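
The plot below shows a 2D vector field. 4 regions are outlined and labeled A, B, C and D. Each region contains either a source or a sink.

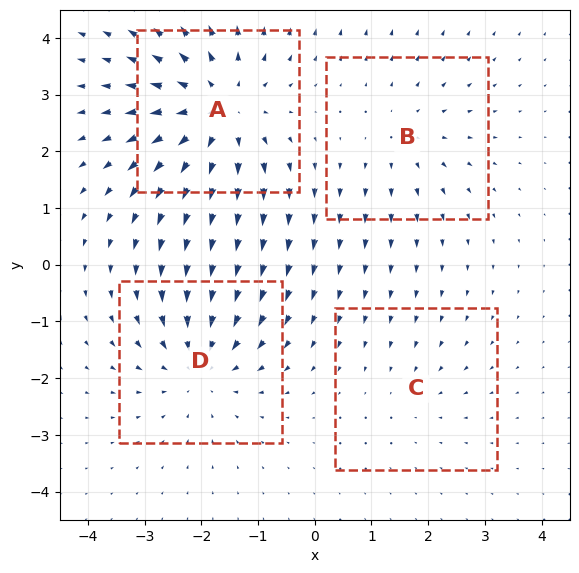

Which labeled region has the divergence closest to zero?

C

Divergence at each region's feature centre — A: about +6, B: about +3, C: about -2, D: about -4. Region C is closest to zero.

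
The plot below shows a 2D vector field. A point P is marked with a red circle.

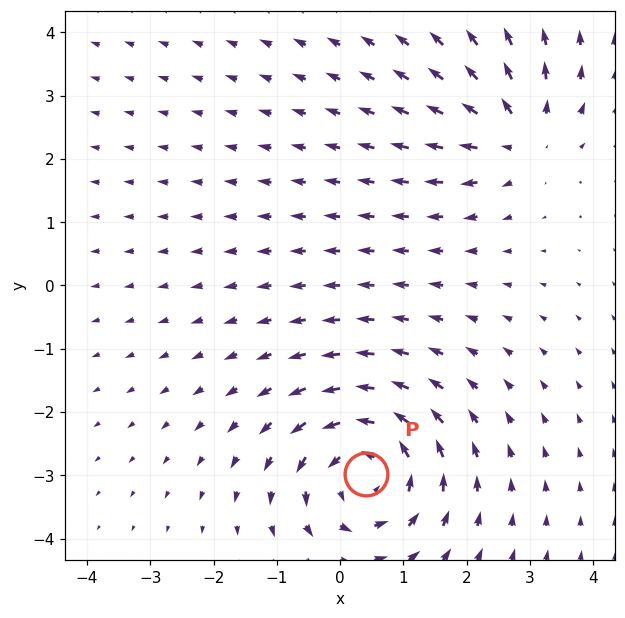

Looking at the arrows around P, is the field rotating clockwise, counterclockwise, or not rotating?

counterclockwise

Near P at (0.4, -3.0) the arrows circulate counterclockwise. The curl (z-component) there is about +5; positive curl means counterclockwise rotation.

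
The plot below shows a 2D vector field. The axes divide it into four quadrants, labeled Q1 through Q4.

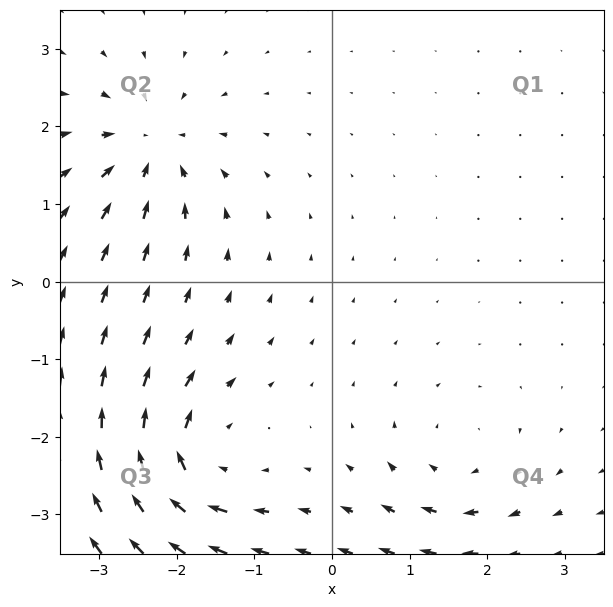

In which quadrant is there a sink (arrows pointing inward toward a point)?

Q2

The sink sits at approximately (-2.3, 1.7), which lies in quadrant Q2. The divergence there is about -6, negative as expected for a sink.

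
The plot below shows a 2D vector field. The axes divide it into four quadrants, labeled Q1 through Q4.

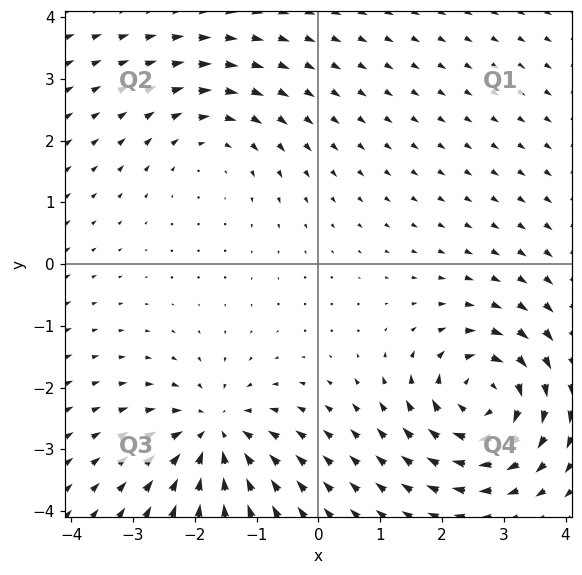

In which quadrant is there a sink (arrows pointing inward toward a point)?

Q3

The sink sits at approximately (-1.7, -2.7), which lies in quadrant Q3. The divergence there is about -4, negative as expected for a sink.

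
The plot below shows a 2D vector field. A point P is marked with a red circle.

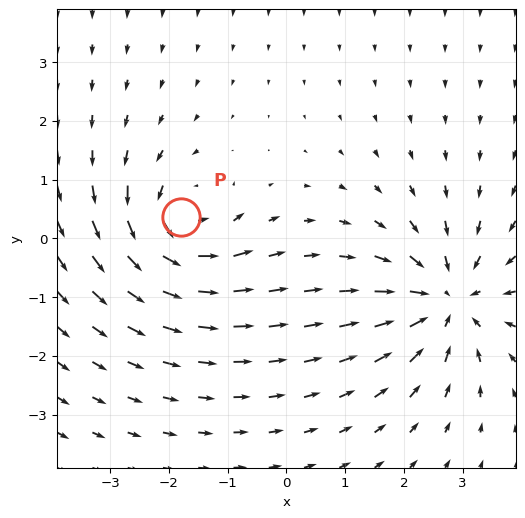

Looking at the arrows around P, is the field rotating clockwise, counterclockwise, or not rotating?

counterclockwise

Near P at (-1.8, 0.4) the arrows circulate counterclockwise. The curl (z-component) there is about +4; positive curl means counterclockwise rotation.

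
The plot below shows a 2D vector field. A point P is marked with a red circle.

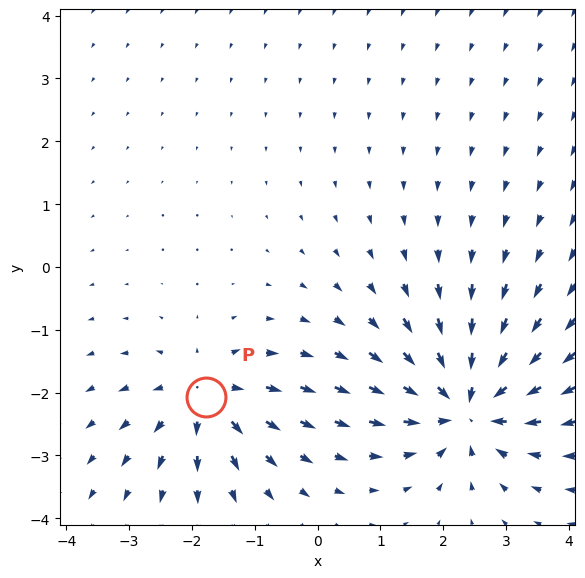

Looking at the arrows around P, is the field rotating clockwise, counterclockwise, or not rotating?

Near P at (-1.8, -2.1) the arrows show no circulation. The curl there is ≈0.

not rotating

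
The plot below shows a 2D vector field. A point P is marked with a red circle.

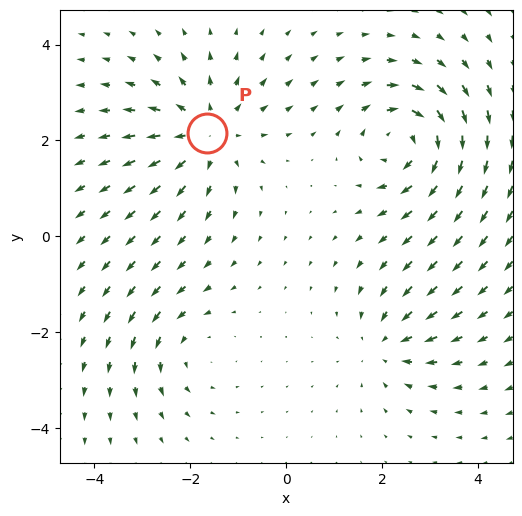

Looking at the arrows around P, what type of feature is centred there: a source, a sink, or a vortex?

At P (-1.7, 2.2) the arrows spread outward. Divergence about +4, curl ≈0 — positive divergence with near-zero curl is a source.

source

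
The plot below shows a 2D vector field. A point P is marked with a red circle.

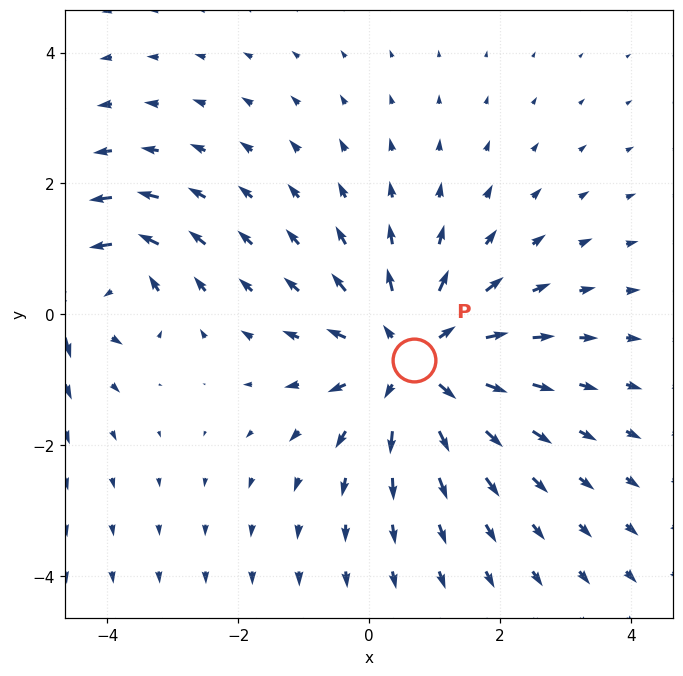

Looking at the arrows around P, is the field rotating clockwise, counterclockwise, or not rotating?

not rotating

Near P at (0.7, -0.7) the arrows show no circulation. The curl there is ≈0.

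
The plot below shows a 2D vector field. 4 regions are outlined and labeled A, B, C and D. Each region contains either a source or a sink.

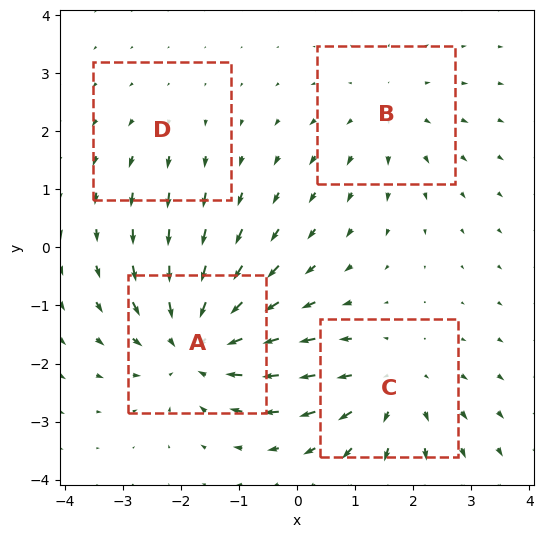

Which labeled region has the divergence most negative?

A

Divergence at each region's feature centre — A: about -6, B: about +3, C: about +4, D: about +2. Region A is most negative.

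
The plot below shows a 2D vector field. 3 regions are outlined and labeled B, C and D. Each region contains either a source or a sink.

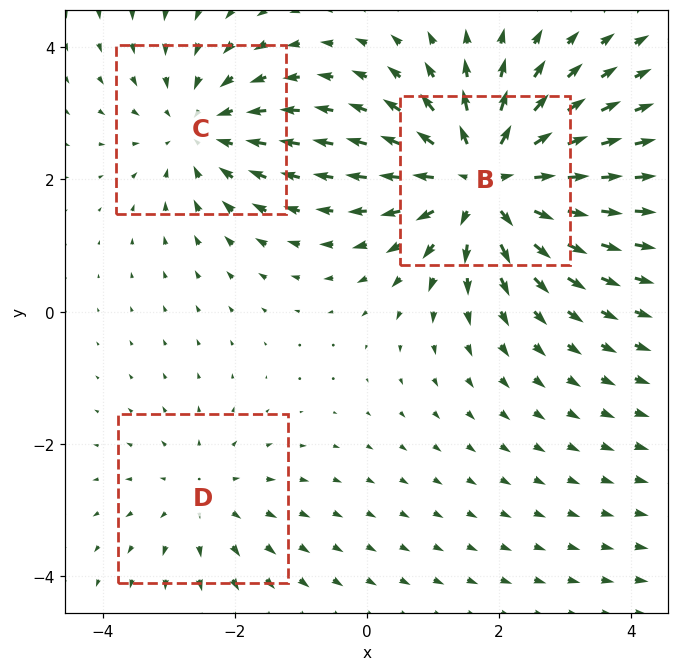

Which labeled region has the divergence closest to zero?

D

Divergence at each region's feature centre — B: about +5, C: about -3, D: about +2. Region D is closest to zero.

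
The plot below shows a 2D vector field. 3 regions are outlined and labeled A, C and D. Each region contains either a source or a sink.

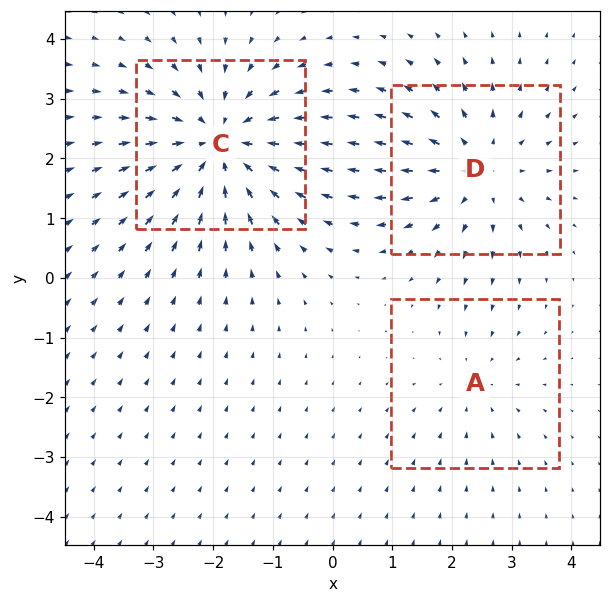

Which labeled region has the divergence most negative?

Divergence at each region's feature centre — A: about -2, C: about -4, D: about +3. Region C is most negative.

C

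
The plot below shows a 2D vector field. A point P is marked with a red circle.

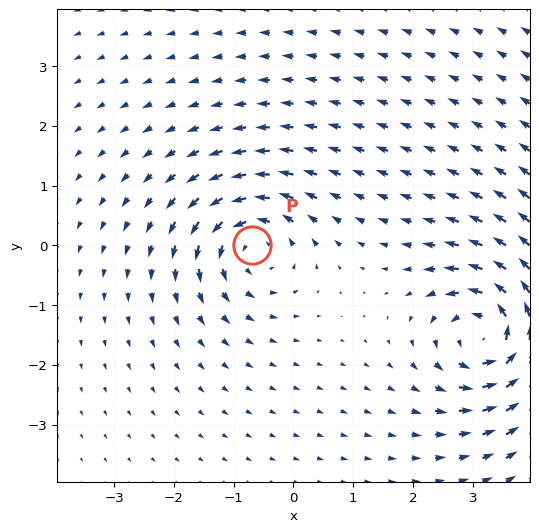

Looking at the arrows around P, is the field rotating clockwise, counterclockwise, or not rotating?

counterclockwise

Near P at (-0.7, 0.0) the arrows circulate counterclockwise. The curl (z-component) there is about +5; positive curl means counterclockwise rotation.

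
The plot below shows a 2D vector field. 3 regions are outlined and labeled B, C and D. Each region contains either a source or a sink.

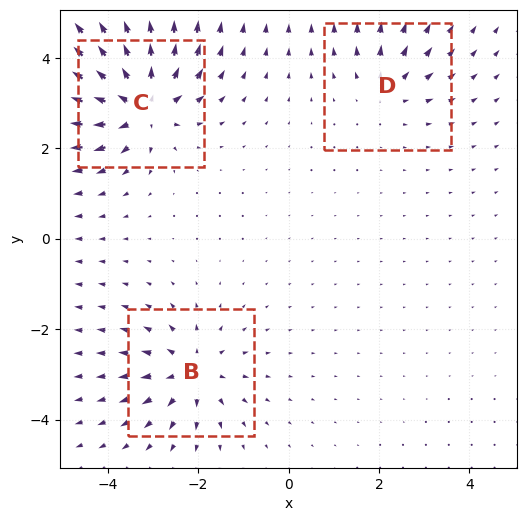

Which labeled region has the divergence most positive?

C

Divergence at each region's feature centre — B: about +4, C: about +6, D: about +3. Region C is most positive.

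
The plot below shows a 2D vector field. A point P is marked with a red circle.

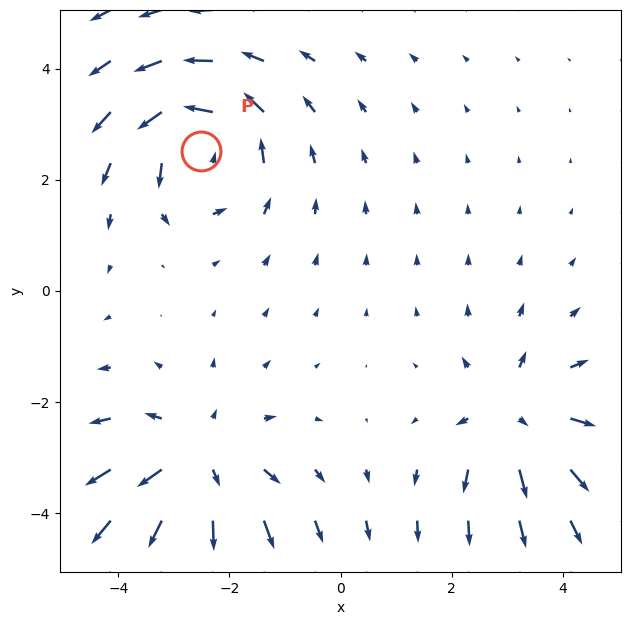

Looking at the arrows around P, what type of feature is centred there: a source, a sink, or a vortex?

vortex

At P (-2.5, 2.5) the arrows circulate counterclockwise. Divergence ≈0, curl about +4 — near-zero divergence with nonzero curl is a vortex.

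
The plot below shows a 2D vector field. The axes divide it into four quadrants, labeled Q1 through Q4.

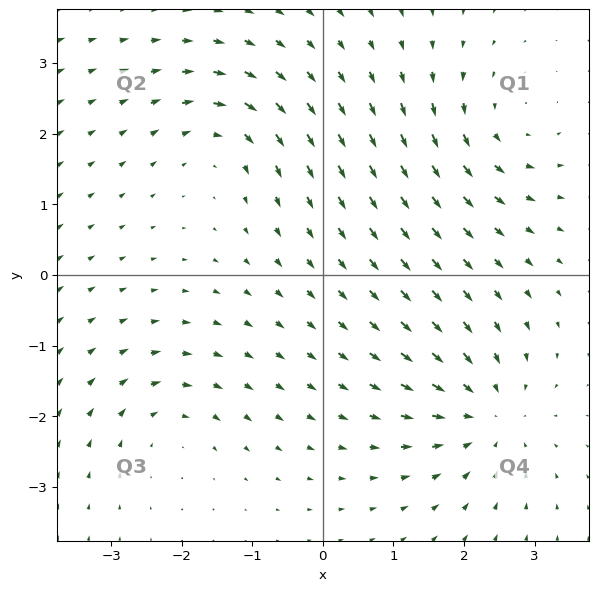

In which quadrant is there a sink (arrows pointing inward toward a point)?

The sink sits at approximately (2.3, -2.0), which lies in quadrant Q4. The divergence there is about -5, negative as expected for a sink.

Q4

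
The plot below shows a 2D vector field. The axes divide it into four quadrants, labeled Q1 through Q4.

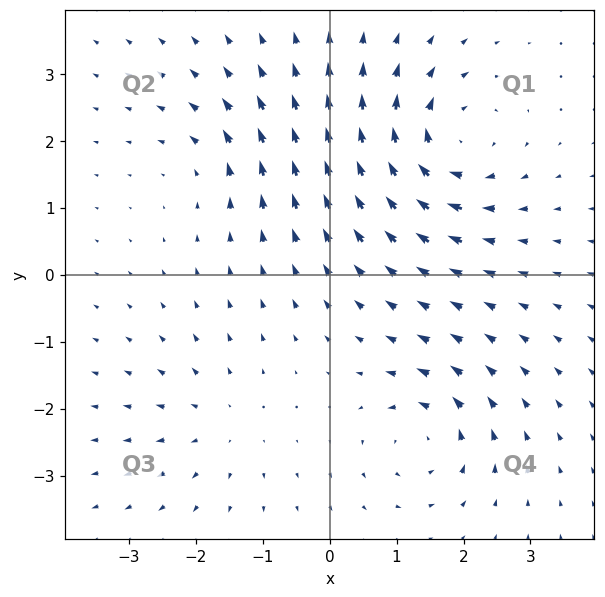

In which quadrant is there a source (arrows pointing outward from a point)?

Q3

The source sits at approximately (-1.6, -2.2), which lies in quadrant Q3. The divergence there is about +2, positive as expected for a source.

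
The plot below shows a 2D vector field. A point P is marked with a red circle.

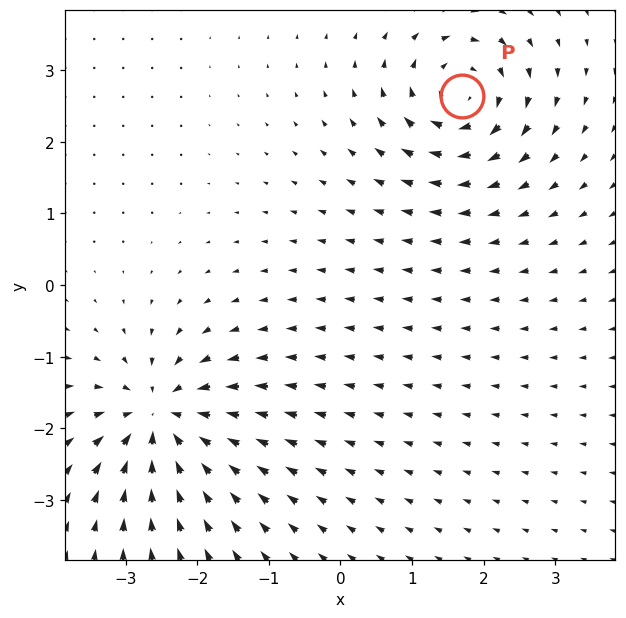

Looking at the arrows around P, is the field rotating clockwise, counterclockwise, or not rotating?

Near P at (1.7, 2.6) the arrows circulate clockwise. The curl (z-component) there is about -6; negative curl means clockwise rotation.

clockwise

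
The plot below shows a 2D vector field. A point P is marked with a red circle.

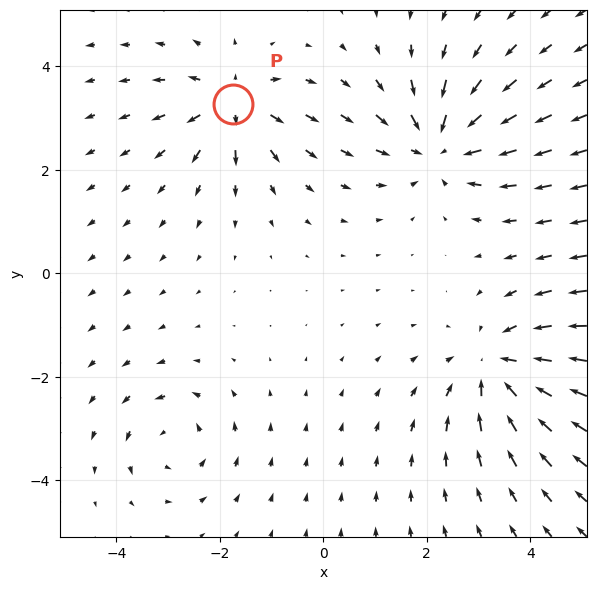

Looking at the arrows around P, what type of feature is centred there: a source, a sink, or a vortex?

At P (-1.7, 3.3) the arrows spread outward. Divergence about +5, curl ≈0 — positive divergence with near-zero curl is a source.

source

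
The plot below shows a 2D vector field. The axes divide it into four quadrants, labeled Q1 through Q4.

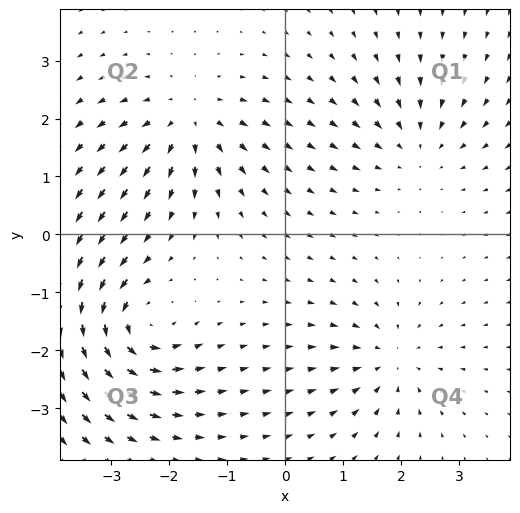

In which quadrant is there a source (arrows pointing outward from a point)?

The source sits at approximately (-1.7, 2.0), which lies in quadrant Q2. The divergence there is about +4, positive as expected for a source.

Q2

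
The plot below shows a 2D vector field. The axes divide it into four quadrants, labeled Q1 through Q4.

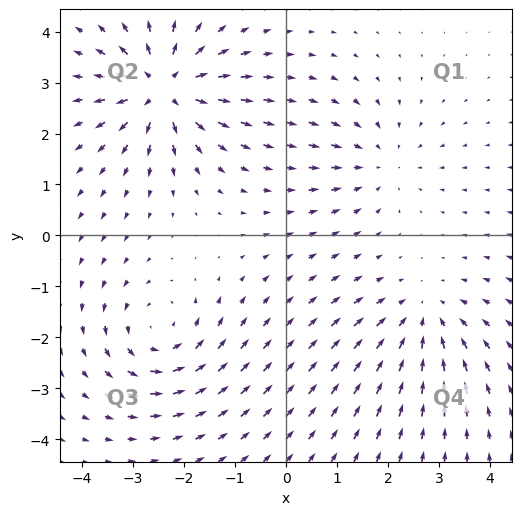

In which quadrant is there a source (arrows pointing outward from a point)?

The source sits at approximately (-2.4, 2.9), which lies in quadrant Q2. The divergence there is about +5, positive as expected for a source.

Q2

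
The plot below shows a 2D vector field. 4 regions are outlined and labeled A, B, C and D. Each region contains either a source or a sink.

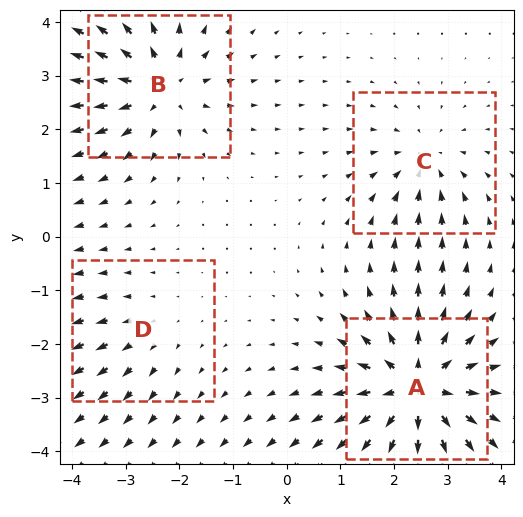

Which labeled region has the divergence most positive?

Divergence at each region's feature centre — A: about +8, B: about +6, C: about -4, D: about +2. Region A is most positive.

A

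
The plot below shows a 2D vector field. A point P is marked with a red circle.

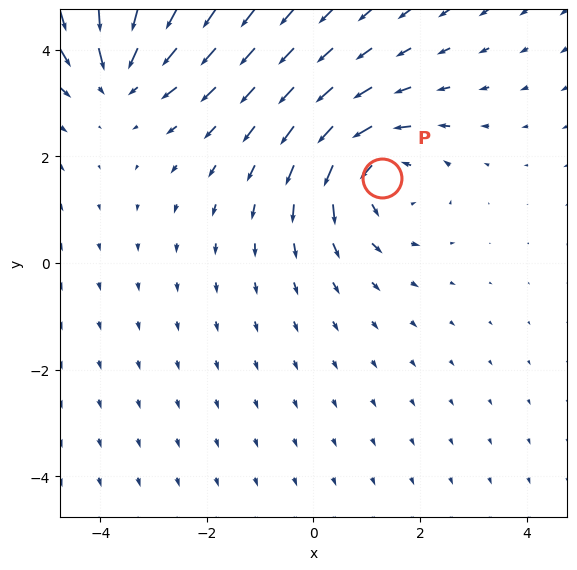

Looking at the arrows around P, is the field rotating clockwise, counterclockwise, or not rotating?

counterclockwise

Near P at (1.3, 1.6) the arrows circulate counterclockwise. The curl (z-component) there is about +3; positive curl means counterclockwise rotation.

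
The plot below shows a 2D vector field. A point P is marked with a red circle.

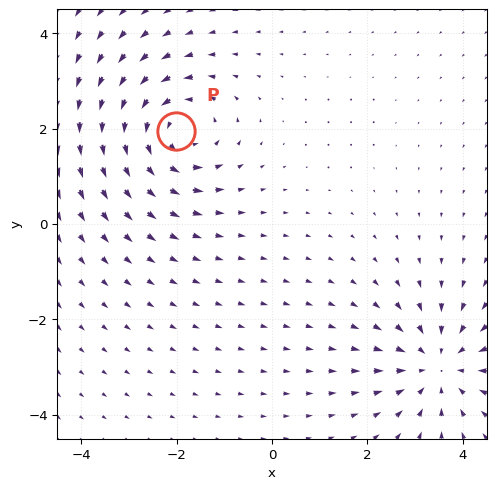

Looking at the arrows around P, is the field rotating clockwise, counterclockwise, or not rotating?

counterclockwise

Near P at (-2.0, 2.0) the arrows circulate counterclockwise. The curl (z-component) there is about +3; positive curl means counterclockwise rotation.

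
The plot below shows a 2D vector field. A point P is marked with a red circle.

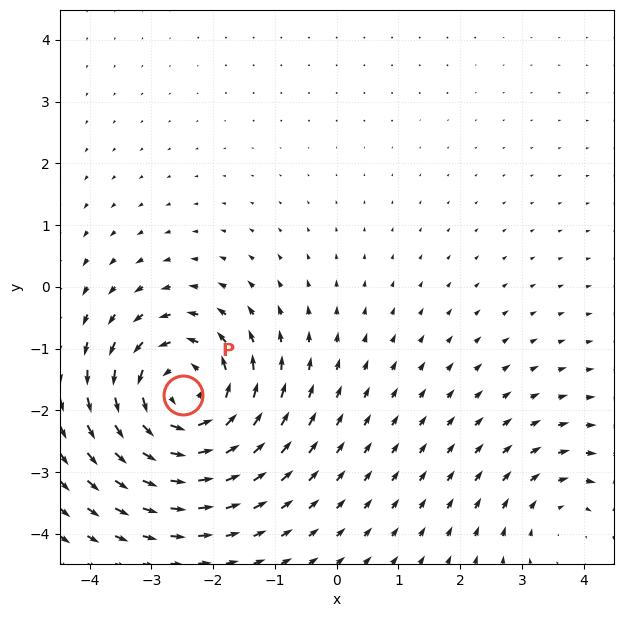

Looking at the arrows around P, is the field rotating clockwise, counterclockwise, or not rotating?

Near P at (-2.5, -1.7) the arrows circulate counterclockwise. The curl (z-component) there is about +5; positive curl means counterclockwise rotation.

counterclockwise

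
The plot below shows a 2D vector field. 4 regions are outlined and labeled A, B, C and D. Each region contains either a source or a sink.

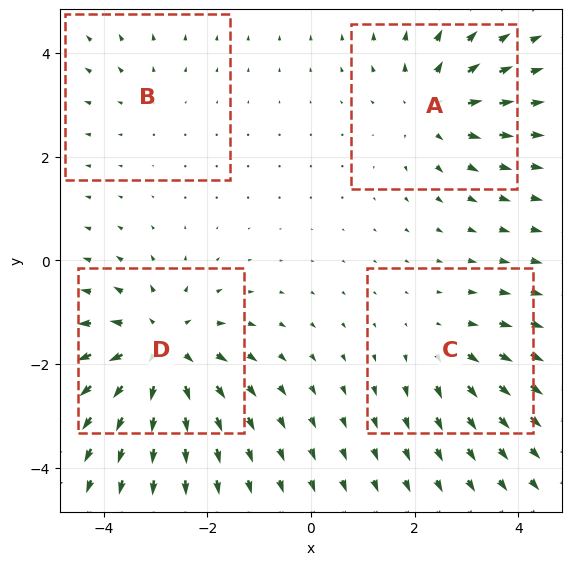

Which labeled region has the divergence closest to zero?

Divergence at each region's feature centre — A: about +5, B: about +2, C: about +3, D: about +7. Region B is closest to zero.

B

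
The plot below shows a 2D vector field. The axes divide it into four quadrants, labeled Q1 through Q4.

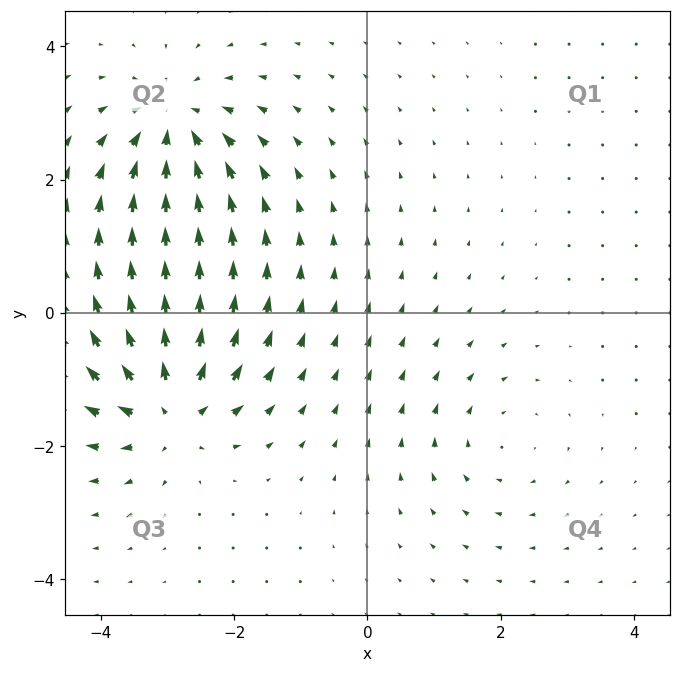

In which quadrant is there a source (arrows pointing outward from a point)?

The source sits at approximately (-2.9, -1.5), which lies in quadrant Q3. The divergence there is about +7, positive as expected for a source.

Q3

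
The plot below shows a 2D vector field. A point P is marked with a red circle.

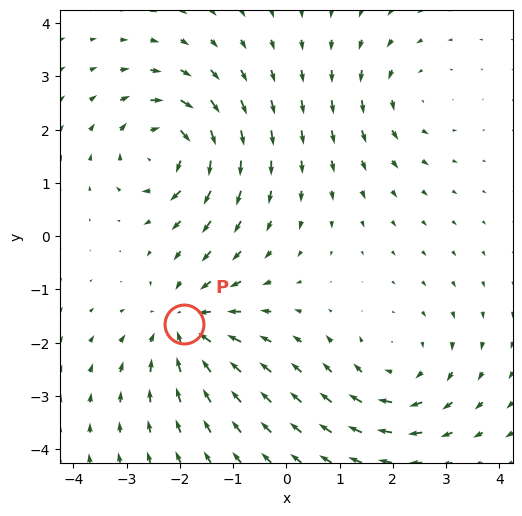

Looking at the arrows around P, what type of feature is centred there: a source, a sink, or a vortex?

sink

At P (-1.9, -1.7) the arrows converge inward. Divergence about -5, curl ≈0 — negative divergence with near-zero curl is a sink.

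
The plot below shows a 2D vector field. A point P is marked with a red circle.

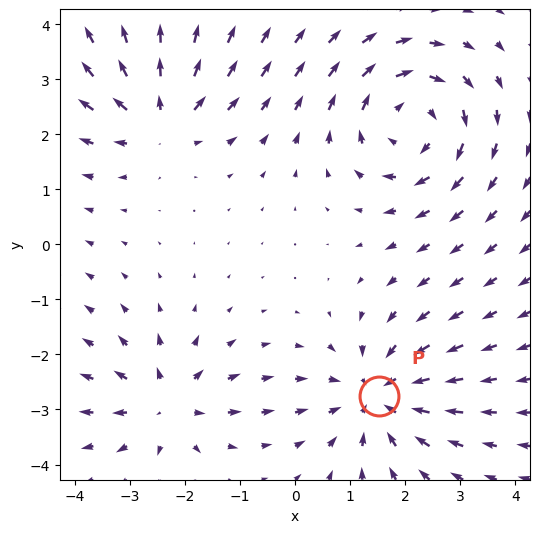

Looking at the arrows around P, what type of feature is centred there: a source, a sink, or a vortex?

At P (1.5, -2.8) the arrows converge inward. Divergence about -4, curl ≈0 — negative divergence with near-zero curl is a sink.

sink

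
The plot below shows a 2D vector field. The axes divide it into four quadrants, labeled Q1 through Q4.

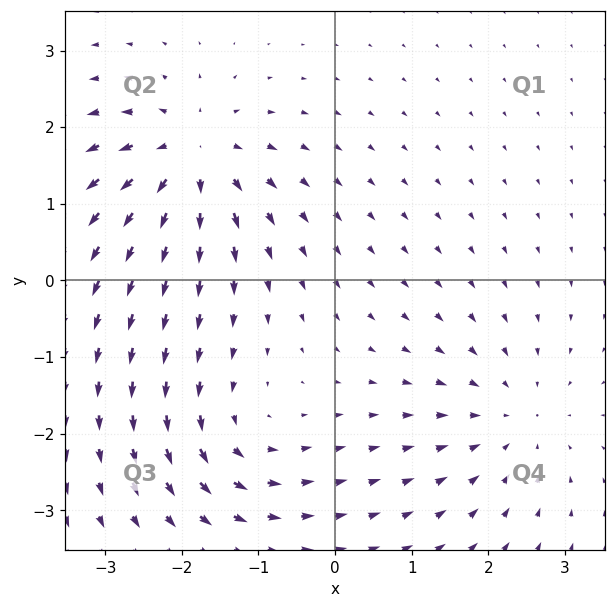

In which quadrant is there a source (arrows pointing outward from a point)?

Q2

The source sits at approximately (-1.9, 1.6), which lies in quadrant Q2. The divergence there is about +7, positive as expected for a source.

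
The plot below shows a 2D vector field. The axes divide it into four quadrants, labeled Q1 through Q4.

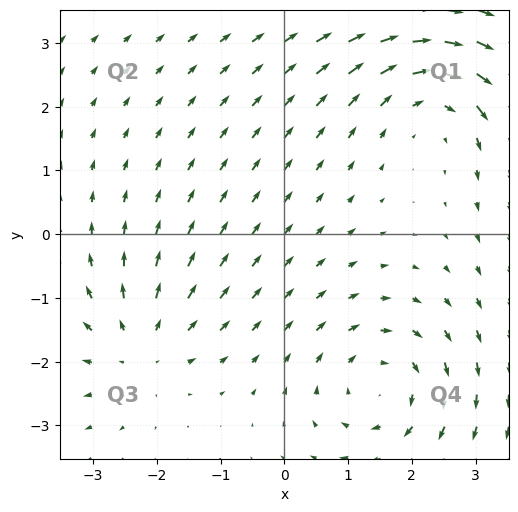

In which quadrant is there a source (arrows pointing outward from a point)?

Q3

The source sits at approximately (-2.3, -1.8), which lies in quadrant Q3. The divergence there is about +4, positive as expected for a source.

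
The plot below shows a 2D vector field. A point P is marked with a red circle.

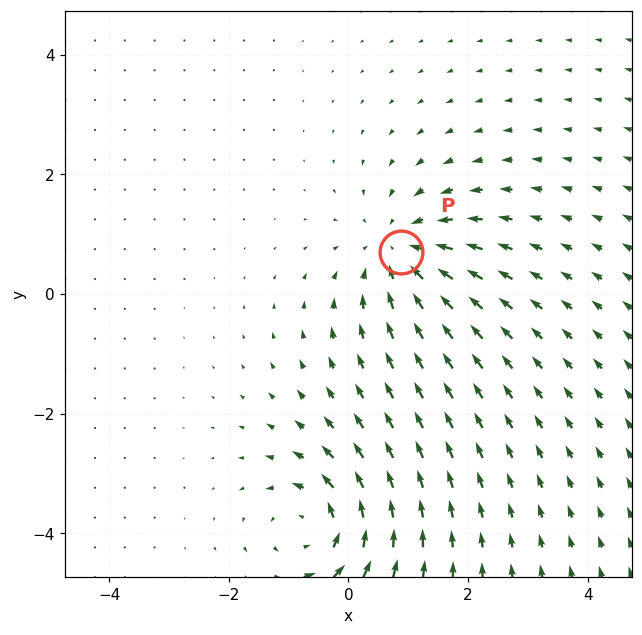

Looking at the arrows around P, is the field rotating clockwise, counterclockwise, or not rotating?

Near P at (0.9, 0.7) the arrows show no circulation. The curl there is ≈0.

not rotating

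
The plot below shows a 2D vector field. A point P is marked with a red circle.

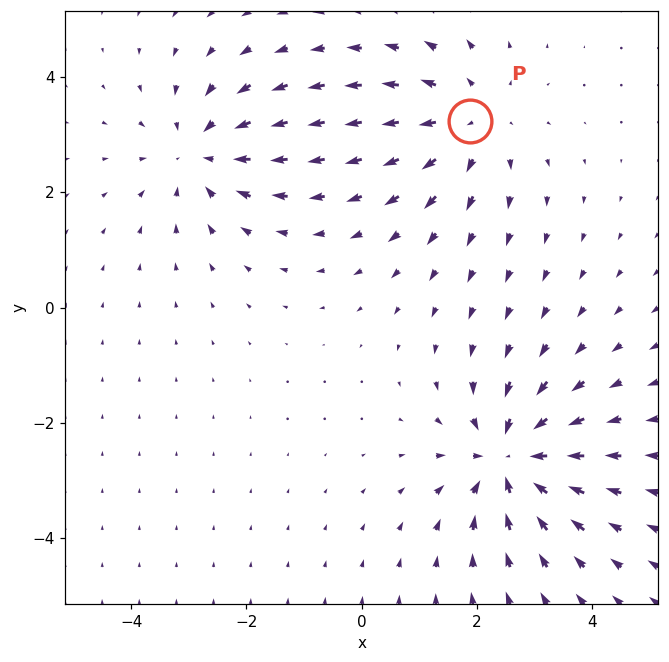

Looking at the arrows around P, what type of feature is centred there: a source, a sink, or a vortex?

At P (1.9, 3.2) the arrows spread outward. Divergence about +3, curl ≈0 — positive divergence with near-zero curl is a source.

source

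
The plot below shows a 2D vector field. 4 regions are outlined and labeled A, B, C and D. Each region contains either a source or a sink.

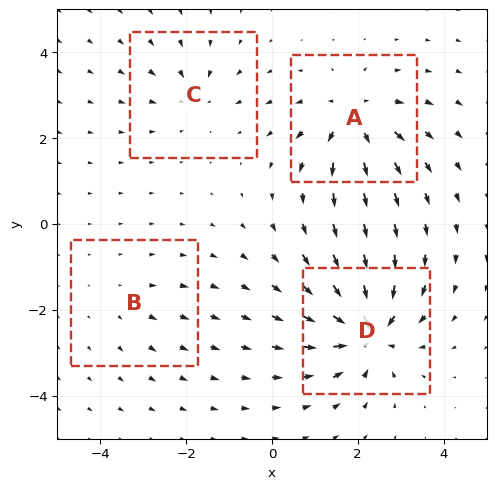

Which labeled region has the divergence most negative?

Divergence at each region's feature centre — A: about +6, B: about +2, C: about -4, D: about -8. Region D is most negative.

D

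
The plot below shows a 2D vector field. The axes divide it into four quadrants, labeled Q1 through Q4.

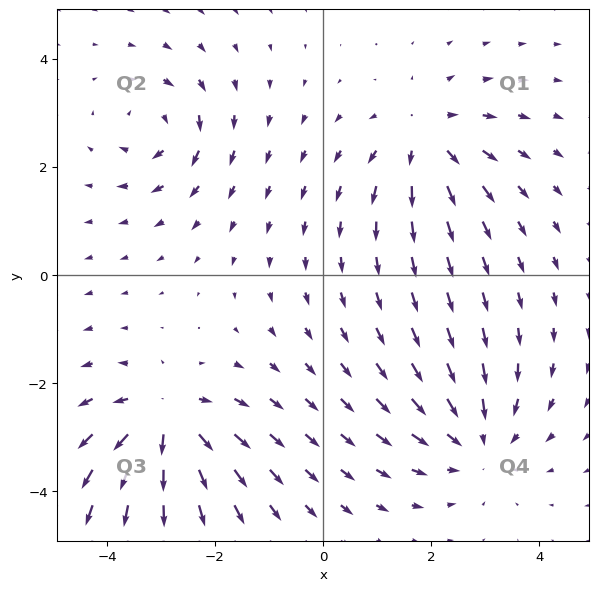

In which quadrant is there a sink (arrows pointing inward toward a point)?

The sink sits at approximately (2.9, -3.1), which lies in quadrant Q4. The divergence there is about -4, negative as expected for a sink.

Q4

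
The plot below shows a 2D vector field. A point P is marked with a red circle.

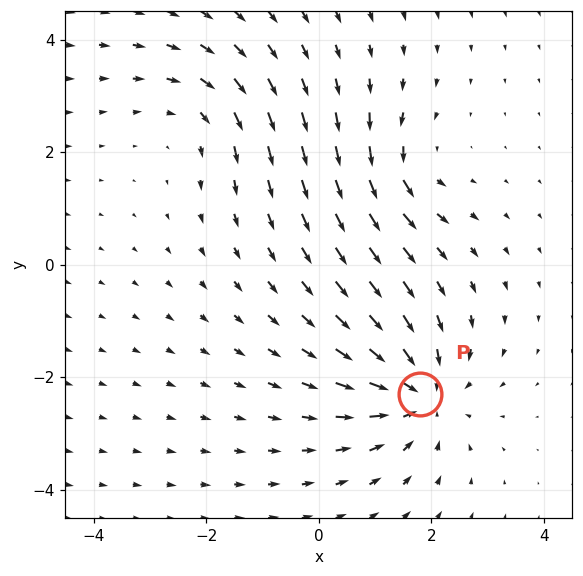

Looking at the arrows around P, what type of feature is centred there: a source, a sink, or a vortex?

At P (1.8, -2.3) the arrows converge inward. Divergence about -5, curl ≈0 — negative divergence with near-zero curl is a sink.

sink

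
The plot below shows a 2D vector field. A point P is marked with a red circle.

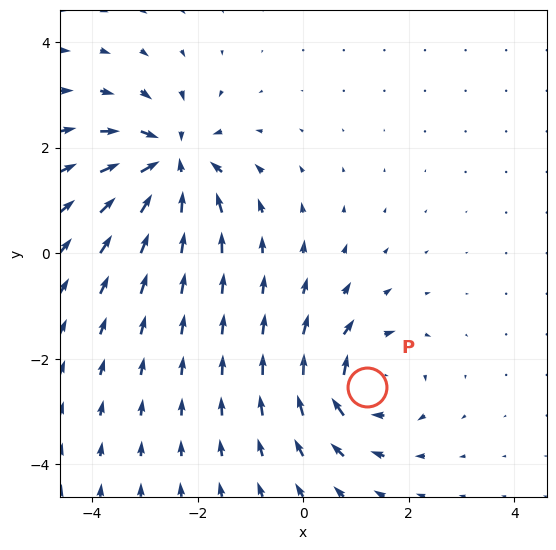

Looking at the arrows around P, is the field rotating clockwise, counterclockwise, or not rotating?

clockwise

Near P at (1.2, -2.5) the arrows circulate clockwise. The curl (z-component) there is about -4; negative curl means clockwise rotation.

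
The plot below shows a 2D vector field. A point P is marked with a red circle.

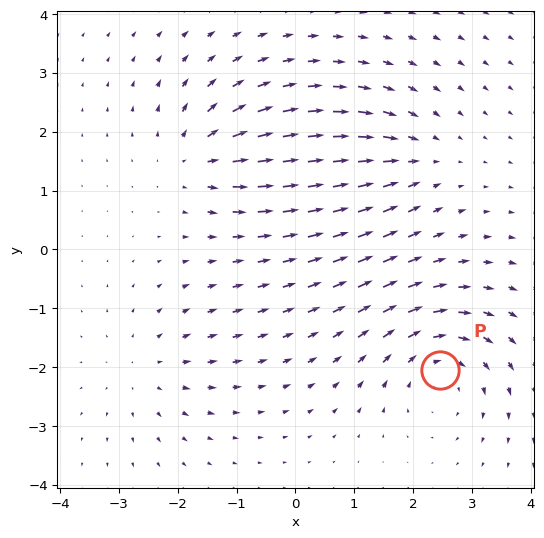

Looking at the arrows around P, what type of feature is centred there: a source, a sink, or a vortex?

At P (2.5, -2.1) the arrows circulate clockwise. Divergence ≈0, curl about -4 — near-zero divergence with nonzero curl is a vortex.

vortex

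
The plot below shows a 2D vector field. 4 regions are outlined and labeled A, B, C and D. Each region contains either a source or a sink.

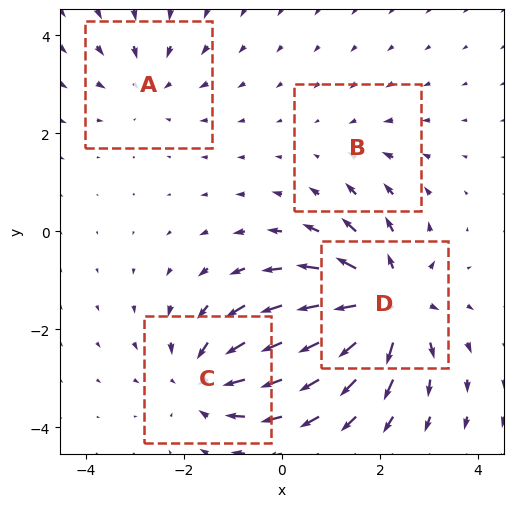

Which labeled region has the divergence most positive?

Divergence at each region's feature centre — A: about -3, B: about -2, C: about -5, D: about +7. Region D is most positive.

D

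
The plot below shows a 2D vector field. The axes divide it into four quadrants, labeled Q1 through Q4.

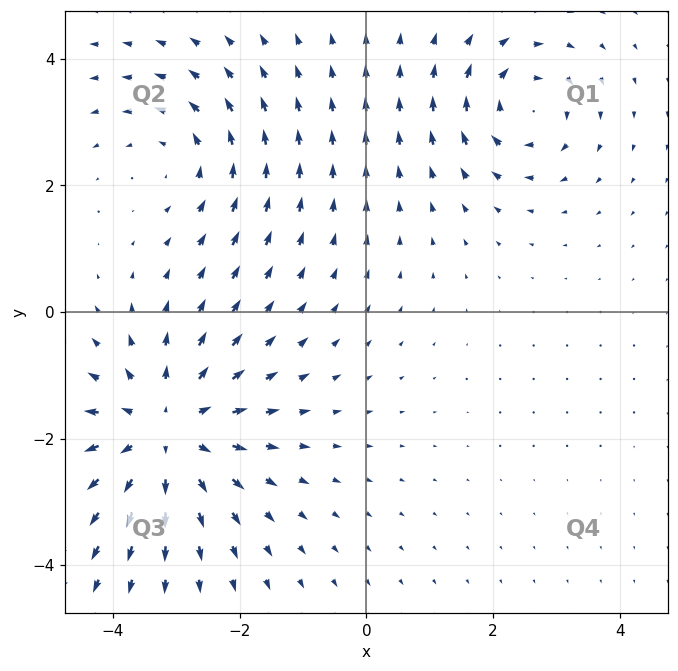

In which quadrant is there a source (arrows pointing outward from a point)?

Q3

The source sits at approximately (-3.2, -1.9), which lies in quadrant Q3. The divergence there is about +4, positive as expected for a source.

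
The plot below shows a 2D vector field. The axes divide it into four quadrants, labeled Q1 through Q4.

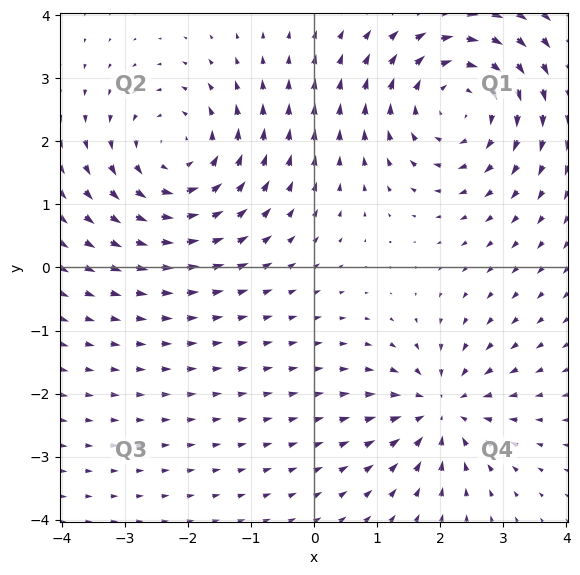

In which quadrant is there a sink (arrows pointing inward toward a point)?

Q4

The sink sits at approximately (2.0, -2.3), which lies in quadrant Q4. The divergence there is about -4, negative as expected for a sink.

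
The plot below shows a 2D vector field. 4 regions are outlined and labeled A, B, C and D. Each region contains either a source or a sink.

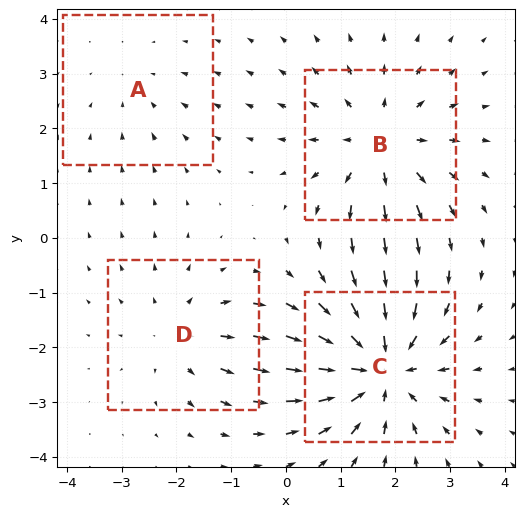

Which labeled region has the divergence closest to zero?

Divergence at each region's feature centre — A: about -2, B: about +4, C: about -6, D: about +3. Region A is closest to zero.

A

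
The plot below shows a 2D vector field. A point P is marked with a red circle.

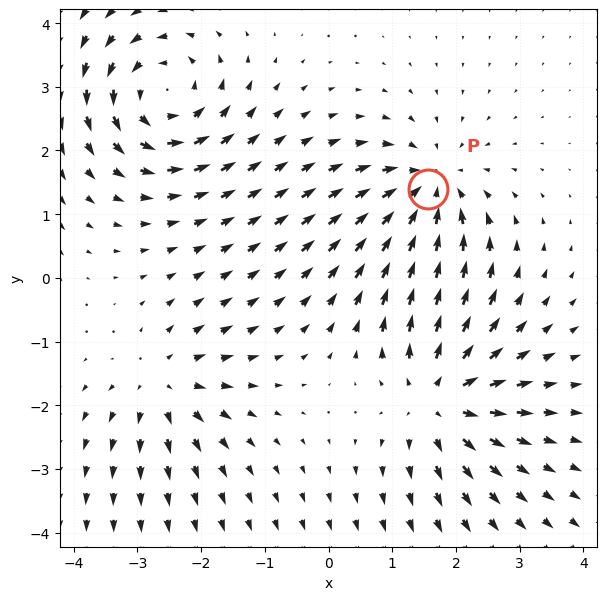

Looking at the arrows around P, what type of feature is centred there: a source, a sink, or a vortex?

At P (1.6, 1.4) the arrows converge inward. Divergence about -5, curl ≈0 — negative divergence with near-zero curl is a sink.

sink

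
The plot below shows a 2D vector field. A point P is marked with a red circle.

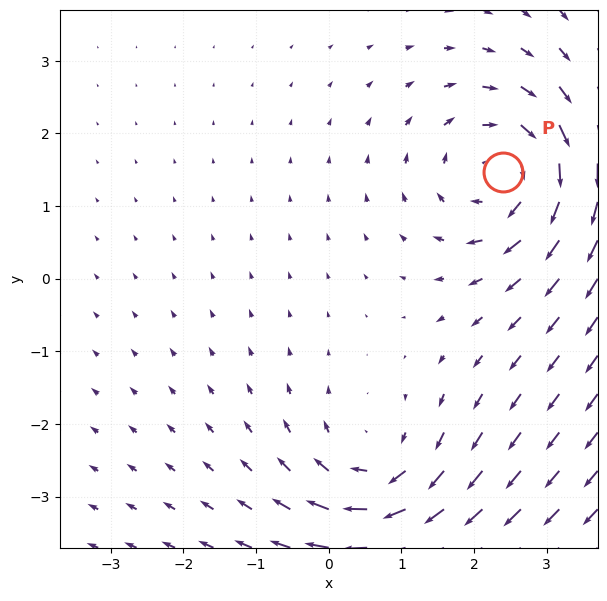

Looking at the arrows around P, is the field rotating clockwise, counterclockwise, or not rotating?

Near P at (2.4, 1.5) the arrows circulate clockwise. The curl (z-component) there is about -5; negative curl means clockwise rotation.

clockwise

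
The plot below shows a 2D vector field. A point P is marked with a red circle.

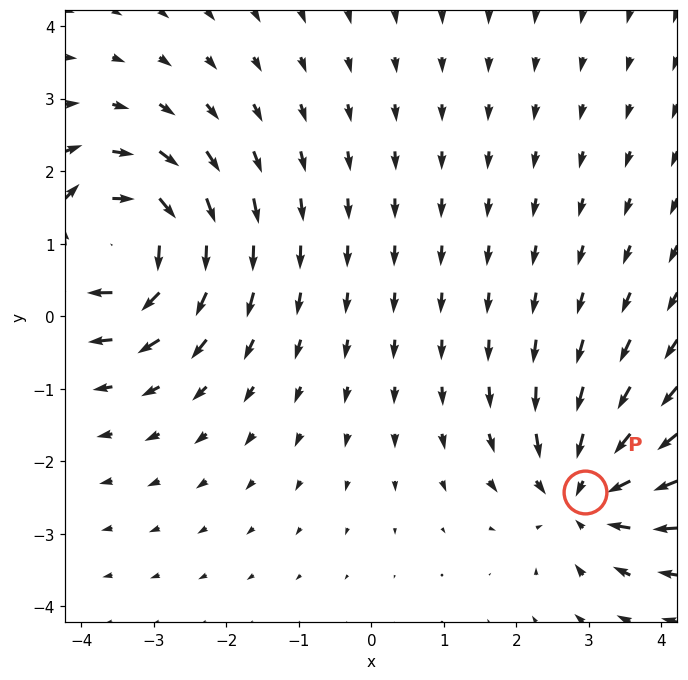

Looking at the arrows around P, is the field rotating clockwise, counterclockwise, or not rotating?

Near P at (2.9, -2.4) the arrows show no circulation. The curl there is ≈0.

not rotating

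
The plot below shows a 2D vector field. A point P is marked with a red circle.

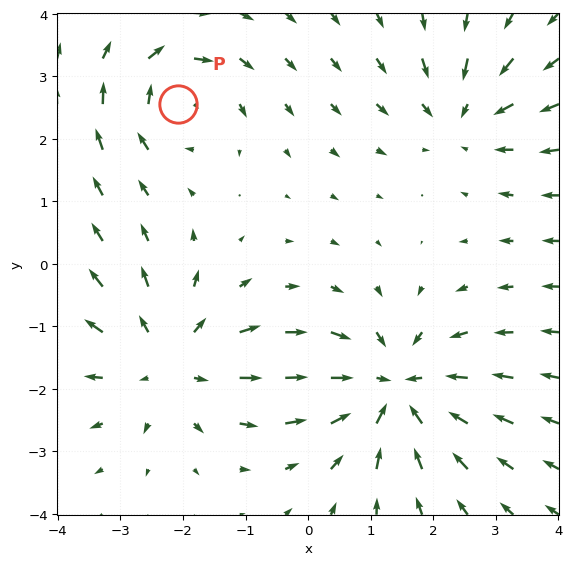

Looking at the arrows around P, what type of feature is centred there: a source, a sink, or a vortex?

vortex

At P (-2.1, 2.6) the arrows circulate clockwise. Divergence ≈0, curl about -4 — near-zero divergence with nonzero curl is a vortex.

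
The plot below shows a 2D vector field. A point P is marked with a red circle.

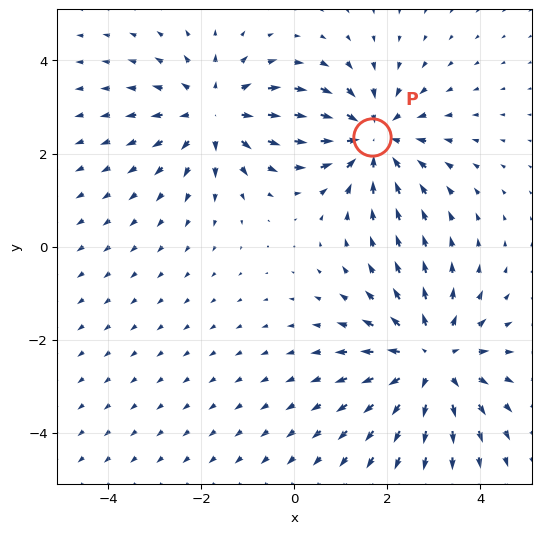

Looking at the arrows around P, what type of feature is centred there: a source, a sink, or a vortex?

At P (1.7, 2.3) the arrows converge inward. Divergence about -3, curl ≈0 — negative divergence with near-zero curl is a sink.

sink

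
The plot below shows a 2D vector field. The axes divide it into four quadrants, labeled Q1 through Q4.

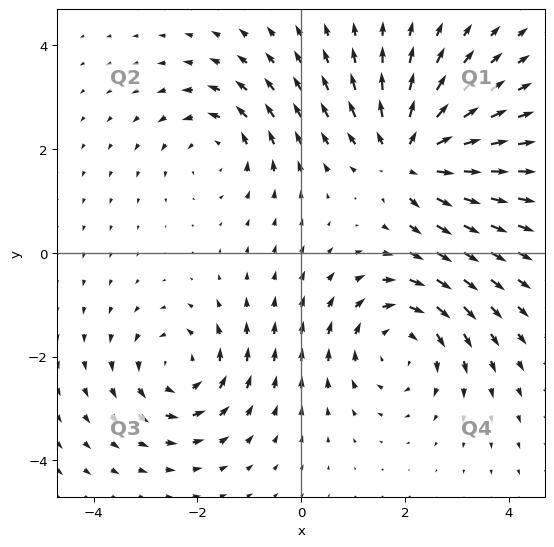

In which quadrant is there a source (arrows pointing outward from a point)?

Q1

The source sits at approximately (2.1, 1.9), which lies in quadrant Q1. The divergence there is about +5, positive as expected for a source.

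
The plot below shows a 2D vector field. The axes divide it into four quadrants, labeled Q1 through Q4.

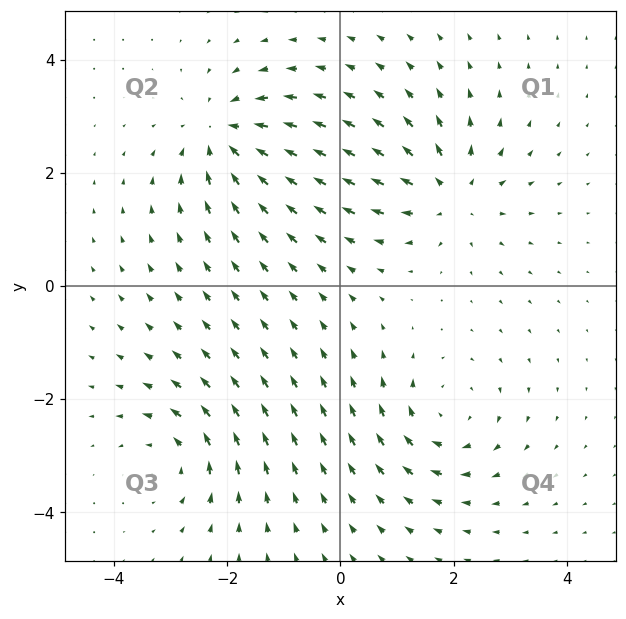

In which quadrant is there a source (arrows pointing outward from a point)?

Q1

The source sits at approximately (1.9, 1.6), which lies in quadrant Q1. The divergence there is about +5, positive as expected for a source.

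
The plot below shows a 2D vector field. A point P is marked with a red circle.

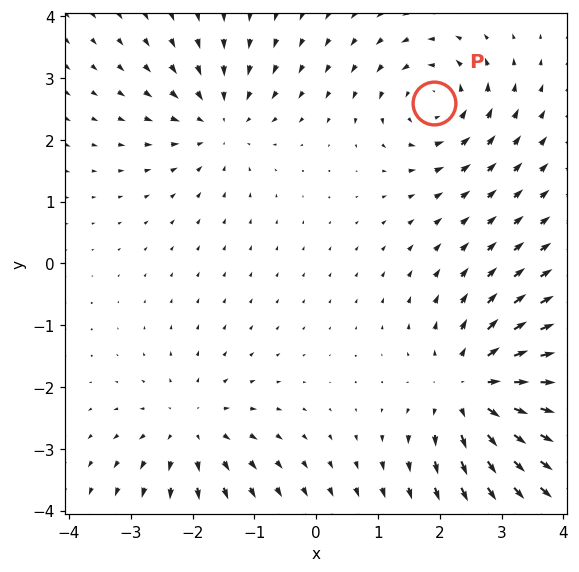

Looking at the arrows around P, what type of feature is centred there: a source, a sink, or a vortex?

At P (1.9, 2.6) the arrows circulate counterclockwise. Divergence ≈0, curl about +4 — near-zero divergence with nonzero curl is a vortex.

vortex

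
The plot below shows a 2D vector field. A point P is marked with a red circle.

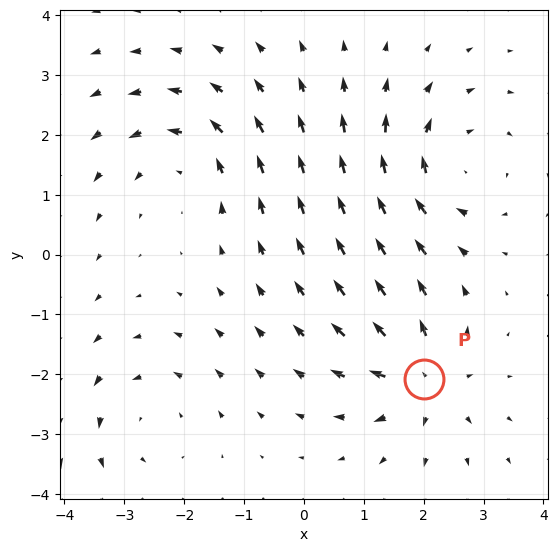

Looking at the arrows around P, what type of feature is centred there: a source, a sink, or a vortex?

source

At P (2.0, -2.1) the arrows spread outward. Divergence about +4, curl ≈0 — positive divergence with near-zero curl is a source.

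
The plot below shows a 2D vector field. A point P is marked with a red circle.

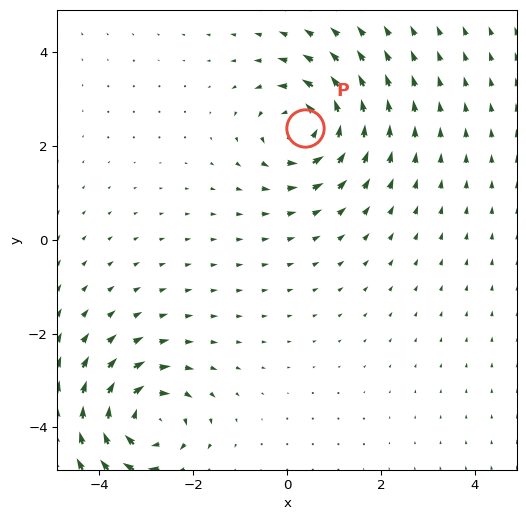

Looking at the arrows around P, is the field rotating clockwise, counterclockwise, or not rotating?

counterclockwise

Near P at (0.4, 2.4) the arrows circulate counterclockwise. The curl (z-component) there is about +5; positive curl means counterclockwise rotation.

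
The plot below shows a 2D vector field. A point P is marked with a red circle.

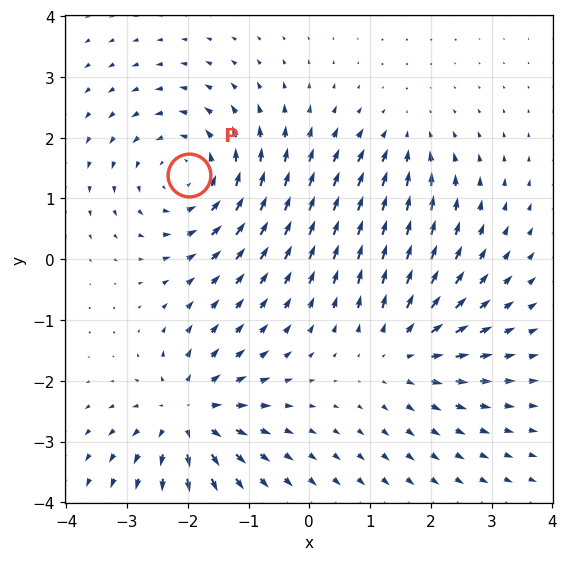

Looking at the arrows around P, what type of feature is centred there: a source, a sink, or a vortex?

At P (-2.0, 1.4) the arrows circulate counterclockwise. Divergence ≈0, curl about +4 — near-zero divergence with nonzero curl is a vortex.

vortex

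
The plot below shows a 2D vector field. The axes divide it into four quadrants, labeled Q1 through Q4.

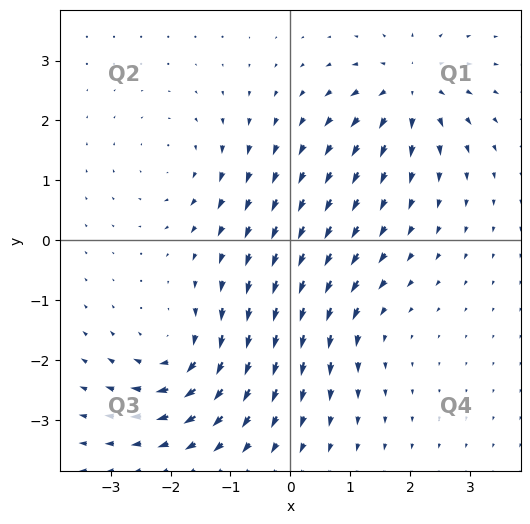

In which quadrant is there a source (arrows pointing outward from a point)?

The source sits at approximately (2.0, 2.5), which lies in quadrant Q1. The divergence there is about +5, positive as expected for a source.

Q1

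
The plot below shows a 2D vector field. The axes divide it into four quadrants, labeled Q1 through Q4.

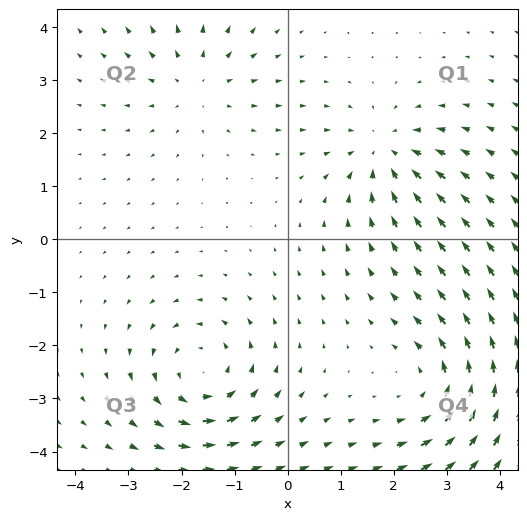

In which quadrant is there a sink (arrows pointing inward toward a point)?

The sink sits at approximately (1.8, 1.6), which lies in quadrant Q1. The divergence there is about -4, negative as expected for a sink.

Q1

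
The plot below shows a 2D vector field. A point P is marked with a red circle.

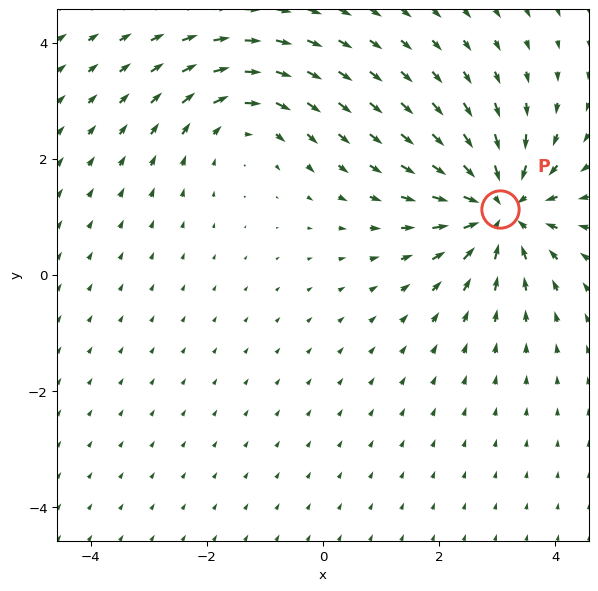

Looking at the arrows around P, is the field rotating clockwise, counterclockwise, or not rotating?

not rotating

Near P at (3.1, 1.1) the arrows show no circulation. The curl there is ≈0.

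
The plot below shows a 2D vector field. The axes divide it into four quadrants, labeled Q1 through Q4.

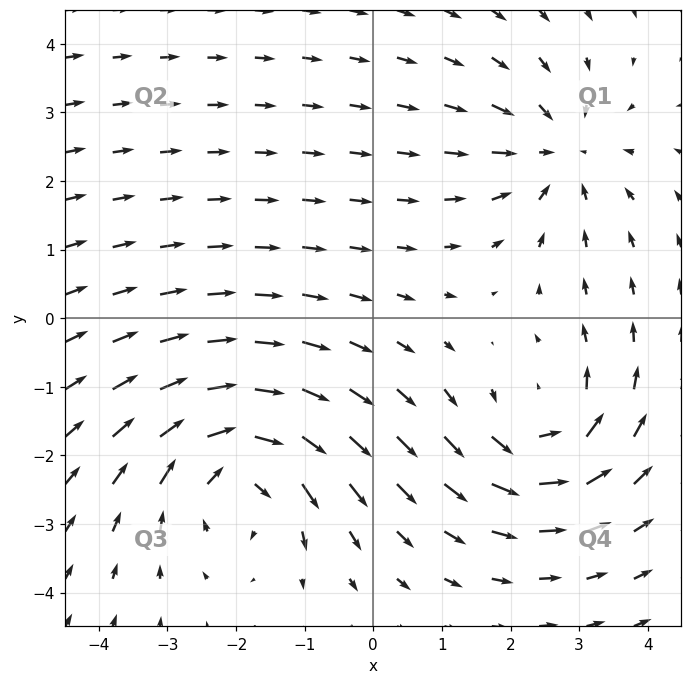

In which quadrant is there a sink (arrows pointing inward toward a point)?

The sink sits at approximately (2.7, 2.4), which lies in quadrant Q1. The divergence there is about -3, negative as expected for a sink.

Q1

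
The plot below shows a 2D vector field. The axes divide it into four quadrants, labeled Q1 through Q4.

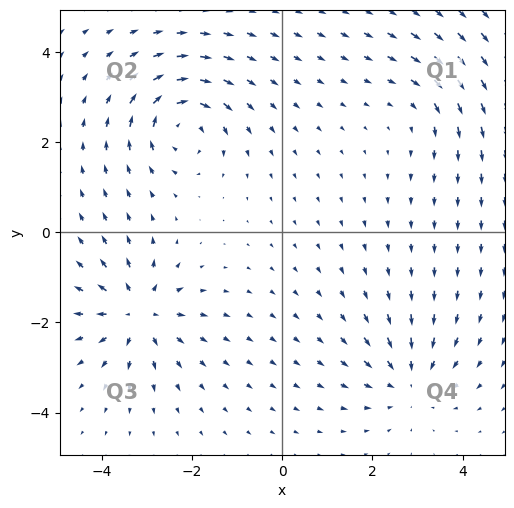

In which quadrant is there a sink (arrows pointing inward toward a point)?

The sink sits at approximately (2.8, -3.3), which lies in quadrant Q4. The divergence there is about -4, negative as expected for a sink.

Q4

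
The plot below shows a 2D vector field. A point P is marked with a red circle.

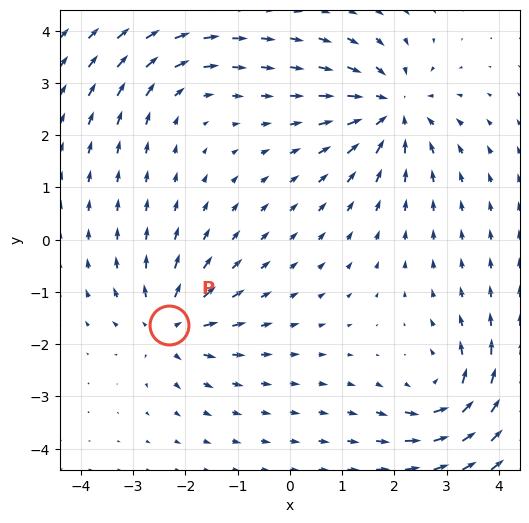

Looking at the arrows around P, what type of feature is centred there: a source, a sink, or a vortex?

At P (-2.3, -1.6) the arrows spread outward. Divergence about +4, curl ≈0 — positive divergence with near-zero curl is a source.

source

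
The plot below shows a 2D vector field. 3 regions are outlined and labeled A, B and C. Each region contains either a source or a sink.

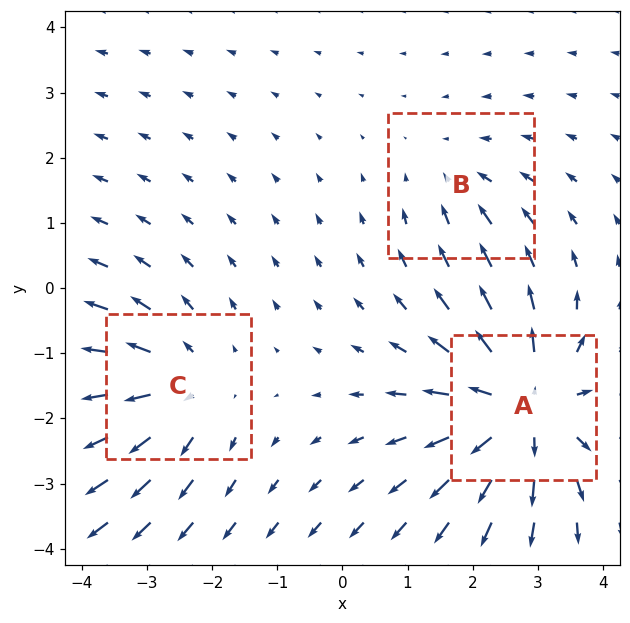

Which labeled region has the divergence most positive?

A

Divergence at each region's feature centre — A: about +5, B: about -2, C: about +3. Region A is most positive.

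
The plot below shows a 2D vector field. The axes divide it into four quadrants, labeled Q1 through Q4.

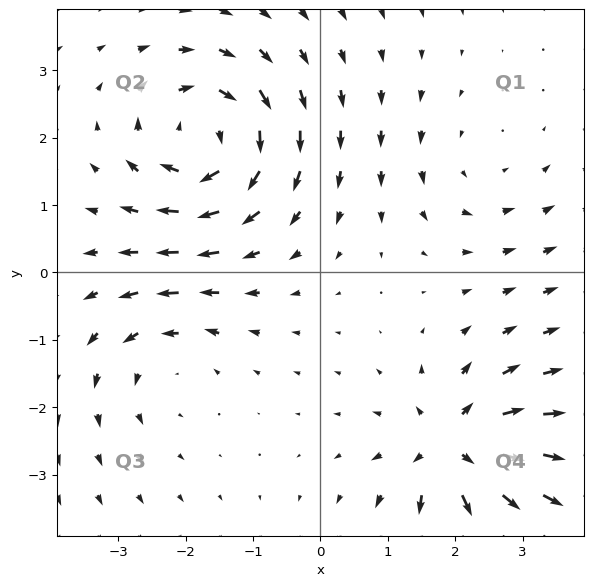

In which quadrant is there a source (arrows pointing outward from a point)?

The source sits at approximately (2.0, -2.6), which lies in quadrant Q4. The divergence there is about +6, positive as expected for a source.

Q4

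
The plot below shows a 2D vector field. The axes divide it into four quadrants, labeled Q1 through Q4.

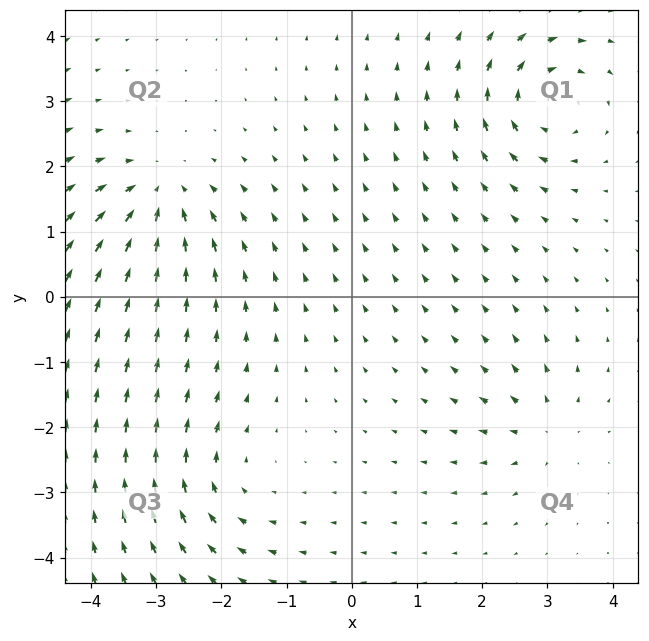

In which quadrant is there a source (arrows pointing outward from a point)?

Q4

The source sits at approximately (3.0, -2.0), which lies in quadrant Q4. The divergence there is about +5, positive as expected for a source.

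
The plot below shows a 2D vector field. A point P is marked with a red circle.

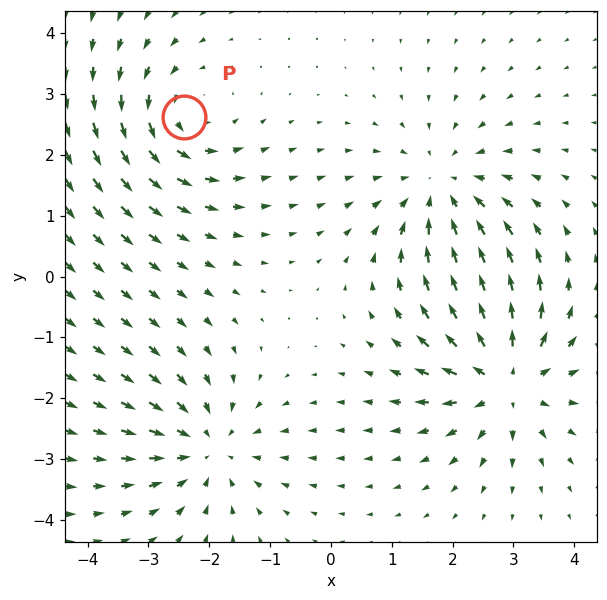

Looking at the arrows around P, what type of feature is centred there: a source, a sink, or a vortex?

vortex

At P (-2.4, 2.6) the arrows circulate counterclockwise. Divergence ≈0, curl about +4 — near-zero divergence with nonzero curl is a vortex.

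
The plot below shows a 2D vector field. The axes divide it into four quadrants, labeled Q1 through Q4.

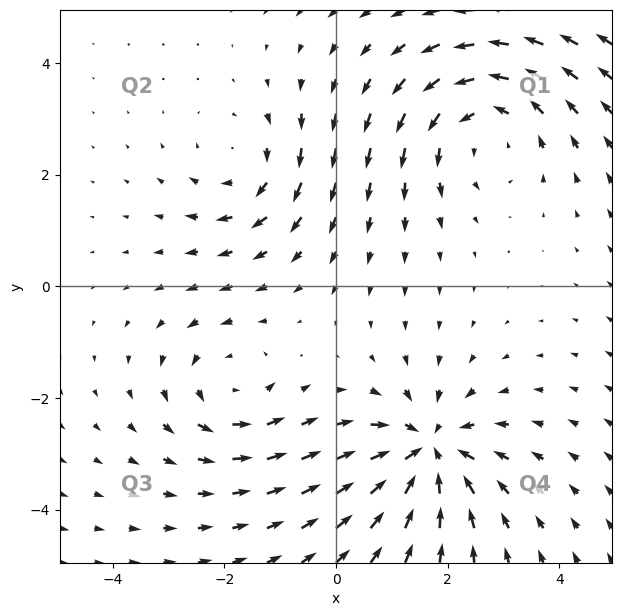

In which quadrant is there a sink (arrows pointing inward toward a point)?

The sink sits at approximately (1.6, -2.9), which lies in quadrant Q4. The divergence there is about -5, negative as expected for a sink.

Q4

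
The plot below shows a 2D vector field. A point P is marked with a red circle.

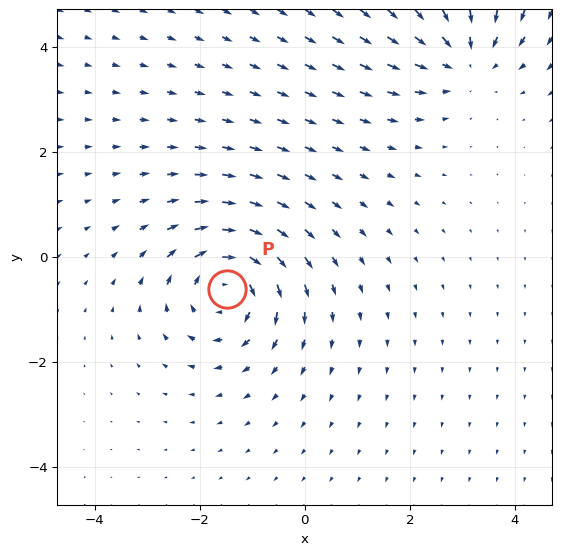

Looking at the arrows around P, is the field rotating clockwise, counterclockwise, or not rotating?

Near P at (-1.5, -0.6) the arrows circulate clockwise. The curl (z-component) there is about -5; negative curl means clockwise rotation.

clockwise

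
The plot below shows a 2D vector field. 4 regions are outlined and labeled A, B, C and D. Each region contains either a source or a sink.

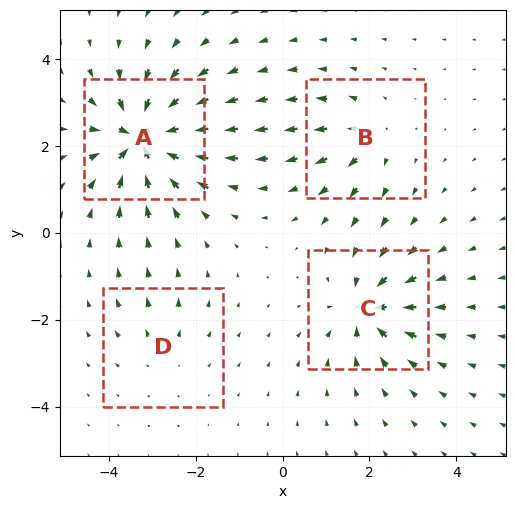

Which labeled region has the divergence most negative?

Divergence at each region's feature centre — A: about -9, B: about +4, C: about -6, D: about +3. Region A is most negative.

A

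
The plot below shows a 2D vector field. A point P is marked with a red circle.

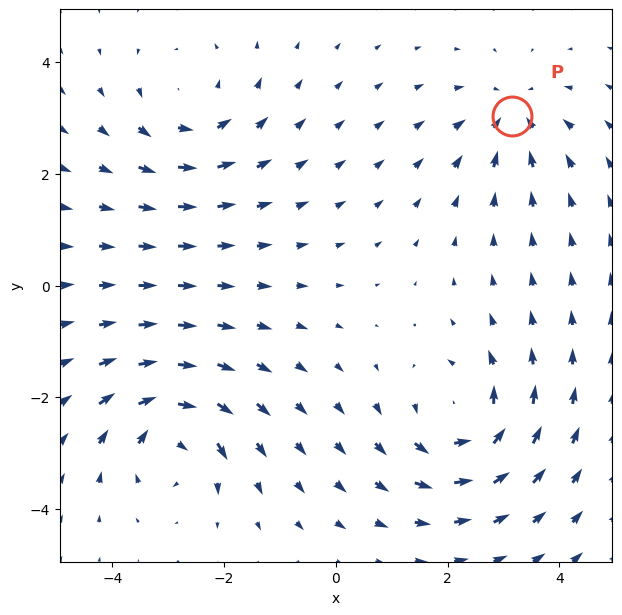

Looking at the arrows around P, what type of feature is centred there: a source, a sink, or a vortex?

At P (3.2, 3.0) the arrows converge inward. Divergence about -4, curl ≈0 — negative divergence with near-zero curl is a sink.

sink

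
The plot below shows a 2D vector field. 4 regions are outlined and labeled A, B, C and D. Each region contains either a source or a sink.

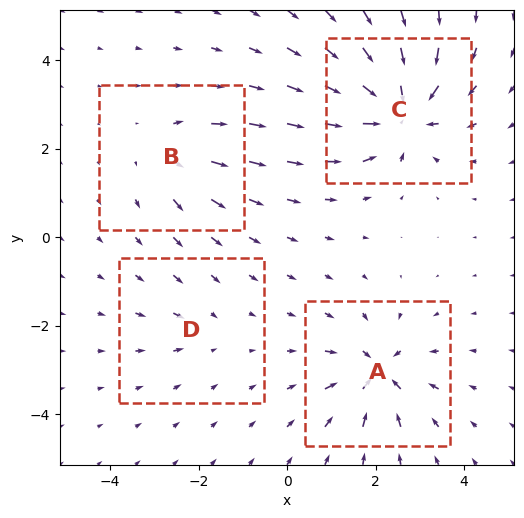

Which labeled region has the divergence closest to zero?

D

Divergence at each region's feature centre — A: about -7, B: about +4, C: about -9, D: about -2. Region D is closest to zero.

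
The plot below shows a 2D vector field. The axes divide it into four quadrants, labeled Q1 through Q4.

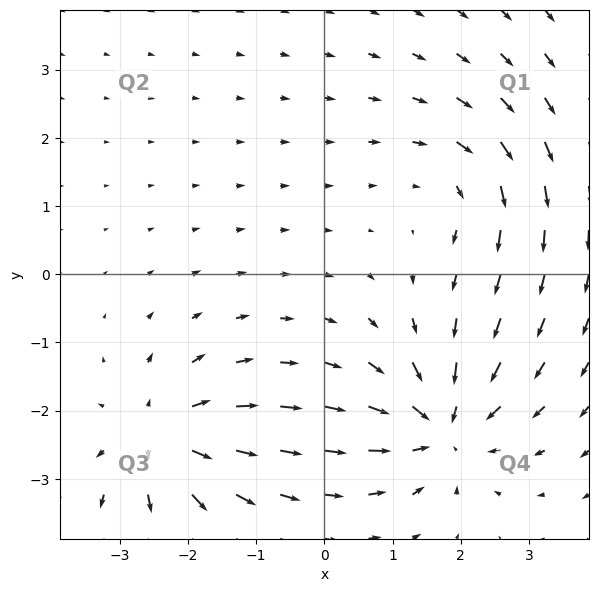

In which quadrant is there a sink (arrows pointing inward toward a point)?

The sink sits at approximately (1.7, -2.2), which lies in quadrant Q4. The divergence there is about -5, negative as expected for a sink.

Q4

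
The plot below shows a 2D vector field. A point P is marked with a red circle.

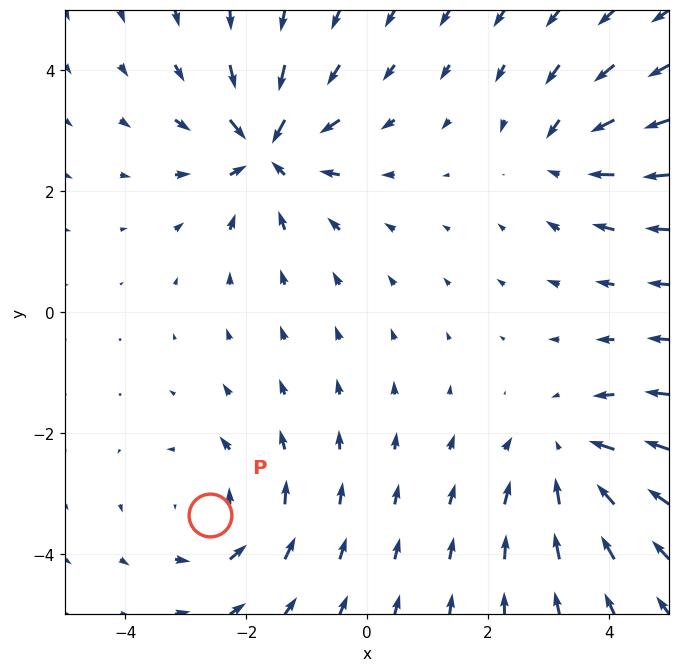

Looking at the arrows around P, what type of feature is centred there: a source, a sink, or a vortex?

vortex

At P (-2.6, -3.4) the arrows circulate counterclockwise. Divergence ≈0, curl about +3 — near-zero divergence with nonzero curl is a vortex.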